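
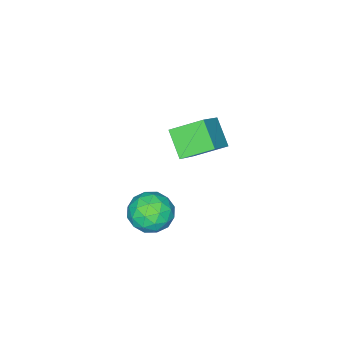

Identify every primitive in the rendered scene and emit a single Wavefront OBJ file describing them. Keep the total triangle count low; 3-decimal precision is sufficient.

v 2.116 3.59 0.466
v 2.783 2.913 0.939
v 0.857 3.087 1.521
v 1.524 2.41 1.994
v 1.655 3.457 2.116
v 2.434 3.768 1.463
v 1.206 2.232 0.997
v 1.985 2.543 0.344
v 2.221 2.074 1.267
v 2.498 2.83 1.959
v 1.142 3.17 0.501
v 1.419 3.926 1.193
v 2.56 3.296 0.61
v 1.08 2.704 1.85
v 1.157 3.32 1.922
v 1.549 2.922 2.2
v 2.355 3.798 0.918
v 2.747 3.4 1.196
v 2.084 3.72 1.888
v 0.893 2.6 1.264
v 1.285 2.202 1.542
v 2.091 3.078 0.26
v 2.483 2.68 0.538
v 1.556 2.28 0.572
v 2.622 2.404 1.081
v 1.882 2.109 1.701
v 1.695 2.004 1.115
v 2.153 2.187 0.731
v 2.785 2.849 1.487
v 2.045 2.553 2.108
v 2.122 3.169 2.179
v 2.579 3.351 1.796
v 2.454 2.356 1.68
v 1.595 3.447 0.352
v 0.855 3.151 0.973
v 1.061 2.649 0.664
v 1.518 2.831 0.281
v 1.758 3.891 0.759
v 1.018 3.596 1.379
v 1.487 3.813 1.729
v 1.945 3.996 1.345
v 1.186 3.644 0.78
v -4.284 1.432 2.136
v -2.881 1.829 3.275
v -3.782 2.499 1.146
v -2.38 2.897 2.285
v -3.34 0.283 1.375
v -1.938 0.681 2.514
v -2.839 1.351 0.385
v -1.436 1.748 1.524
f 1 38 17
f 38 12 41
f 17 41 6
f 38 41 17
f 1 17 13
f 17 6 18
f 13 18 2
f 17 18 13
f 1 13 22
f 13 2 23
f 22 23 8
f 13 23 22
f 1 22 34
f 22 8 37
f 34 37 11
f 22 37 34
f 1 34 38
f 34 11 42
f 38 42 12
f 34 42 38
f 2 18 29
f 18 6 32
f 29 32 10
f 18 32 29
f 6 41 19
f 41 12 40
f 19 40 5
f 41 40 19
f 12 42 39
f 42 11 35
f 39 35 3
f 42 35 39
f 11 37 36
f 37 8 24
f 36 24 7
f 37 24 36
f 8 23 28
f 23 2 25
f 28 25 9
f 23 25 28
f 4 30 16
f 30 10 31
f 16 31 5
f 30 31 16
f 4 16 14
f 16 5 15
f 14 15 3
f 16 15 14
f 4 14 21
f 14 3 20
f 21 20 7
f 14 20 21
f 4 21 26
f 21 7 27
f 26 27 9
f 21 27 26
f 4 26 30
f 26 9 33
f 30 33 10
f 26 33 30
f 5 31 19
f 31 10 32
f 19 32 6
f 31 32 19
f 3 15 39
f 15 5 40
f 39 40 12
f 15 40 39
f 7 20 36
f 20 3 35
f 36 35 11
f 20 35 36
f 9 27 28
f 27 7 24
f 28 24 8
f 27 24 28
f 10 33 29
f 33 9 25
f 29 25 2
f 33 25 29
f 44 46 43
f 47 44 43
f 43 46 45
f 45 47 43
f 44 50 46
f 48 44 47
f 48 50 44
f 46 50 45
f 49 47 45
f 45 50 49
f 49 48 47
f 50 48 49



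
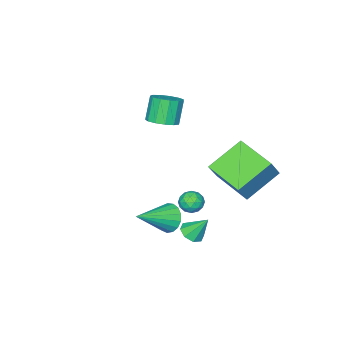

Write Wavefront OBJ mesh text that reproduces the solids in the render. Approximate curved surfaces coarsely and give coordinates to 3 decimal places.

v -1.1 -2.902 2.799
v -0.404 -2.665 3.162
v -0.984 -2.921 4.443
v -1.68 -3.158 4.081
v -0.664 -2.286 3.12
v -1.244 -2.542 4.401
v -1.063 -2.102 2.976
v -1.643 -2.358 4.258
v -1.474 -2.172 2.776
v -2.054 -2.429 4.058
v -1.765 -2.474 2.583
v -2.346 -2.731 3.865
v -1.846 -2.912 2.459
v -2.426 -3.168 3.741
v -1.69 -3.346 2.443
v -2.27 -3.603 3.725
v -1.346 -3.64 2.54
v -1.926 -3.896 3.822
v -0.924 -3.699 2.719
v -1.505 -3.955 4.001
v -0.558 -3.505 2.924
v -1.139 -3.761 4.205
v -0.364 -3.119 3.089
v -0.944 -3.376 4.37
v 2.368 1.012 -0.117
v 2.76 1.292 -0.781
v 4.132 0.708 0.797
v 2.703 1.614 -0.563
v 2.568 1.797 -0.243
v 2.388 1.801 0.106
v 2.203 1.623 0.403
v 2.056 1.306 0.582
v 1.981 0.921 0.6
v 1.994 0.557 0.453
v 2.093 0.297 0.176
v 2.255 0.201 -0.168
v 2.443 0.291 -0.501
v 2.614 0.545 -0.746
v 2.728 0.907 -0.847
v 0.061 0.932 0.067
v 0.498 1.33 -0.208
v 0.742 0.13 -0.012
v 1.179 0.528 -0.287
v 1.024 0.599 0.342
v 0.603 1.095 0.391
v 0.637 0.365 -0.611
v 0.216 0.861 -0.562
v 0.854 0.98 -0.627
v 1.093 1.124 -0.038
v 0.147 0.336 -0.182
v 0.386 0.48 0.407
v 0.22 1.201 -0.063
v 1.02 0.259 -0.157
v 0.929 0.3 0.213
v 1.186 0.534 0.052
v 0.281 1.063 0.289
v 0.538 1.297 0.127
v 0.847 0.867 0.45
v 0.702 0.163 -0.347
v 0.959 0.397 -0.509
v 0.054 0.926 -0.272
v 0.311 1.16 -0.433
v 0.393 0.593 -0.67
v 0.686 1.23 -0.471
v 1.086 0.758 -0.518
v 0.768 0.663 -0.708
v 0.52 0.954 -0.68
v 0.826 1.314 -0.125
v 1.226 0.843 -0.172
v 1.135 0.885 0.198
v 0.888 1.176 0.227
v 1.036 1.109 -0.371
v 0.014 0.617 -0.048
v 0.414 0.146 -0.095
v 0.352 0.284 -0.447
v 0.105 0.575 -0.418
v 0.154 0.702 0.298
v 0.554 0.23 0.251
v 0.72 0.506 0.46
v 0.472 0.797 0.488
v 0.204 0.351 0.151
v -1.86 -0.015 -0.004
v -3.634 0.385 1.143
v -1.688 2.078 -0.466
v -3.462 2.477 0.681
v -1.038 0.183 1.199
v -2.812 0.582 2.346
v -0.866 2.275 0.737
v -2.64 2.675 1.884
v 1.537 1.677 -1.219
v 1.945 2.152 -1.394
v 1.203 2.363 -0.141
v 1.487 2.217 -1.577
v 1.059 1.966 -1.551
v 0.91 1.546 -1.33
v 1.128 1.203 -1.044
v 1.586 1.137 -0.86
v 2.015 1.388 -0.887
v 2.164 1.808 -1.108
f 2 1 5
f 2 5 3
f 3 5 6
f 3 6 4
f 5 1 7
f 5 7 6
f 6 7 8
f 6 8 4
f 7 1 9
f 7 9 8
f 8 9 10
f 8 10 4
f 9 1 11
f 9 11 10
f 10 11 12
f 10 12 4
f 11 1 13
f 11 13 12
f 12 13 14
f 12 14 4
f 13 1 15
f 13 15 14
f 14 15 16
f 14 16 4
f 15 1 17
f 15 17 16
f 16 17 18
f 16 18 4
f 17 1 19
f 17 19 18
f 18 19 20
f 18 20 4
f 19 1 21
f 19 21 20
f 20 21 22
f 20 22 4
f 21 1 23
f 21 23 22
f 22 23 24
f 22 24 4
f 23 1 2
f 23 2 24
f 24 2 3
f 24 3 4
f 26 25 28
f 26 28 27
f 28 25 29
f 28 29 27
f 29 25 30
f 29 30 27
f 30 25 31
f 30 31 27
f 31 25 32
f 31 32 27
f 32 25 33
f 32 33 27
f 33 25 34
f 33 34 27
f 34 25 35
f 34 35 27
f 35 25 36
f 35 36 27
f 36 25 37
f 36 37 27
f 37 25 38
f 37 38 27
f 38 25 39
f 38 39 27
f 39 25 26
f 39 26 27
f 40 77 56
f 77 51 80
f 56 80 45
f 77 80 56
f 40 56 52
f 56 45 57
f 52 57 41
f 56 57 52
f 40 52 61
f 52 41 62
f 61 62 47
f 52 62 61
f 40 61 73
f 61 47 76
f 73 76 50
f 61 76 73
f 40 73 77
f 73 50 81
f 77 81 51
f 73 81 77
f 41 57 68
f 57 45 71
f 68 71 49
f 57 71 68
f 45 80 58
f 80 51 79
f 58 79 44
f 80 79 58
f 51 81 78
f 81 50 74
f 78 74 42
f 81 74 78
f 50 76 75
f 76 47 63
f 75 63 46
f 76 63 75
f 47 62 67
f 62 41 64
f 67 64 48
f 62 64 67
f 43 69 55
f 69 49 70
f 55 70 44
f 69 70 55
f 43 55 53
f 55 44 54
f 53 54 42
f 55 54 53
f 43 53 60
f 53 42 59
f 60 59 46
f 53 59 60
f 43 60 65
f 60 46 66
f 65 66 48
f 60 66 65
f 43 65 69
f 65 48 72
f 69 72 49
f 65 72 69
f 44 70 58
f 70 49 71
f 58 71 45
f 70 71 58
f 42 54 78
f 54 44 79
f 78 79 51
f 54 79 78
f 46 59 75
f 59 42 74
f 75 74 50
f 59 74 75
f 48 66 67
f 66 46 63
f 67 63 47
f 66 63 67
f 49 72 68
f 72 48 64
f 68 64 41
f 72 64 68
f 83 85 82
f 86 83 82
f 82 85 84
f 84 86 82
f 83 89 85
f 87 83 86
f 87 89 83
f 85 89 84
f 88 86 84
f 84 89 88
f 88 87 86
f 89 87 88
f 91 90 93
f 91 93 92
f 93 90 94
f 93 94 92
f 94 90 95
f 94 95 92
f 95 90 96
f 95 96 92
f 96 90 97
f 96 97 92
f 97 90 98
f 97 98 92
f 98 90 99
f 98 99 92
f 99 90 91
f 99 91 92



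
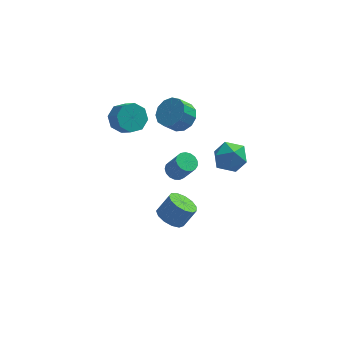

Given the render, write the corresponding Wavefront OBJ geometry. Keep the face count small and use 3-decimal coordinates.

v 3.395 -1.96 1.389
v 4.395 -2.126 1.799
v 2.685 -2.754 2.801
v 3.685 -2.92 3.211
v 3.279 -1.906 3.154
v 3.718 -1.416 2.281
v 3.362 -3.464 2.319
v 3.801 -2.974 1.446
v 4.375 -3.056 2.373
v 4.324 -2.093 2.889
v 2.756 -2.787 1.711
v 2.705 -1.824 2.227
v -2.186 1.406 2.452
v -1.305 1.568 2.054
v -0.813 0.796 2.83
v -1.694 0.634 3.228
v -1.457 2.039 2.618
v -0.964 1.267 3.394
v -2.035 2.139 3.085
v -1.543 1.367 3.861
v -2.702 1.809 3.181
v -2.21 1.038 3.957
v -3.067 1.244 2.85
v -2.575 0.472 3.626
v -2.916 0.773 2.286
v -2.423 0.001 3.062
v -2.337 0.673 1.819
v -1.845 -0.099 2.595
v -1.67 1.002 1.723
v -1.178 0.231 2.499
v 0.28 -1.317 -4.48
v 0.856 -0.772 -5.003
v 1.615 -0.498 -3.884
v 1.04 -1.043 -3.36
v 0.469 -0.451 -4.82
v 1.229 -0.176 -3.701
v 0.023 -0.404 -4.529
v 0.782 -0.13 -3.409
v -0.342 -0.647 -4.222
v 0.417 -0.373 -3.102
v -0.509 -1.103 -3.997
v 0.25 -0.829 -2.877
v -0.426 -1.627 -3.925
v 0.333 -1.353 -2.806
v -0.118 -2.053 -4.029
v 0.641 -1.778 -2.91
v 0.316 -2.245 -4.277
v 1.075 -1.97 -3.157
v 0.739 -2.142 -4.589
v 1.498 -1.868 -3.469
v 1.016 -1.778 -4.866
v 1.775 -1.503 -3.746
v 1.06 -1.267 -5.021
v 1.819 -0.993 -3.901
v 1.099 0.764 2.947
v 1.668 1.268 3.595
v 0.971 0.941 4.462
v 0.401 0.436 3.813
v 1.275 1.629 3.415
v 0.577 1.302 4.282
v 0.826 1.715 3.086
v 0.128 1.388 3.953
v 0.463 1.499 2.713
v -0.234 1.172 3.58
v 0.303 1.05 2.414
v -0.395 0.723 3.281
v 0.395 0.509 2.284
v -0.303 0.182 3.151
v 0.71 0.049 2.364
v 0.012 -0.278 3.231
v 1.149 -0.184 2.63
v 0.451 -0.511 3.497
v 1.572 -0.116 2.996
v 0.874 -0.443 3.863
v 1.845 0.231 3.346
v 1.147 -0.096 4.213
v 1.881 0.747 3.57
v 1.183 0.42 4.437
v 0.646 -0.577 -0.707
v 1.242 -0.668 -1.021
v 1.85 -1.154 0.272
v 1.254 -1.063 0.587
v 1.257 -0.362 -0.913
v 1.865 -0.848 0.38
v 1.132 -0.104 -0.758
v 1.74 -0.59 0.536
v 0.896 0.045 -0.591
v 1.504 -0.441 0.703
v 0.602 0.051 -0.45
v 1.211 -0.435 0.843
v 0.319 -0.086 -0.369
v 0.927 -0.572 0.925
v 0.11 -0.336 -0.364
v 0.719 -0.822 0.929
v 0.024 -0.641 -0.438
v 0.633 -1.127 0.855
v 0.081 -0.931 -0.574
v 0.689 -1.417 0.72
v 0.267 -1.141 -0.74
v 0.875 -1.627 0.553
v 0.539 -1.221 -0.899
v 1.148 -1.707 0.395
v 0.837 -1.153 -1.013
v 1.445 -1.639 0.281
v 1.09 -0.954 -1.057
v 1.699 -1.44 0.236
f 1 12 6
f 1 6 2
f 1 2 8
f 1 8 11
f 1 11 12
f 2 6 10
f 6 12 5
f 12 11 3
f 11 8 7
f 8 2 9
f 4 10 5
f 4 5 3
f 4 3 7
f 4 7 9
f 4 9 10
f 5 10 6
f 3 5 12
f 7 3 11
f 9 7 8
f 10 9 2
f 14 13 17
f 14 17 15
f 15 17 18
f 15 18 16
f 17 13 19
f 17 19 18
f 18 19 20
f 18 20 16
f 19 13 21
f 19 21 20
f 20 21 22
f 20 22 16
f 21 13 23
f 21 23 22
f 22 23 24
f 22 24 16
f 23 13 25
f 23 25 24
f 24 25 26
f 24 26 16
f 25 13 27
f 25 27 26
f 26 27 28
f 26 28 16
f 27 13 29
f 27 29 28
f 28 29 30
f 28 30 16
f 29 13 14
f 29 14 30
f 30 14 15
f 30 15 16
f 32 31 35
f 32 35 33
f 33 35 36
f 33 36 34
f 35 31 37
f 35 37 36
f 36 37 38
f 36 38 34
f 37 31 39
f 37 39 38
f 38 39 40
f 38 40 34
f 39 31 41
f 39 41 40
f 40 41 42
f 40 42 34
f 41 31 43
f 41 43 42
f 42 43 44
f 42 44 34
f 43 31 45
f 43 45 44
f 44 45 46
f 44 46 34
f 45 31 47
f 45 47 46
f 46 47 48
f 46 48 34
f 47 31 49
f 47 49 48
f 48 49 50
f 48 50 34
f 49 31 51
f 49 51 50
f 50 51 52
f 50 52 34
f 51 31 53
f 51 53 52
f 52 53 54
f 52 54 34
f 53 31 32
f 53 32 54
f 54 32 33
f 54 33 34
f 56 55 59
f 56 59 57
f 57 59 60
f 57 60 58
f 59 55 61
f 59 61 60
f 60 61 62
f 60 62 58
f 61 55 63
f 61 63 62
f 62 63 64
f 62 64 58
f 63 55 65
f 63 65 64
f 64 65 66
f 64 66 58
f 65 55 67
f 65 67 66
f 66 67 68
f 66 68 58
f 67 55 69
f 67 69 68
f 68 69 70
f 68 70 58
f 69 55 71
f 69 71 70
f 70 71 72
f 70 72 58
f 71 55 73
f 71 73 72
f 72 73 74
f 72 74 58
f 73 55 75
f 73 75 74
f 74 75 76
f 74 76 58
f 75 55 77
f 75 77 76
f 76 77 78
f 76 78 58
f 77 55 56
f 77 56 78
f 78 56 57
f 78 57 58
f 80 79 83
f 80 83 81
f 81 83 84
f 81 84 82
f 83 79 85
f 83 85 84
f 84 85 86
f 84 86 82
f 85 79 87
f 85 87 86
f 86 87 88
f 86 88 82
f 87 79 89
f 87 89 88
f 88 89 90
f 88 90 82
f 89 79 91
f 89 91 90
f 90 91 92
f 90 92 82
f 91 79 93
f 91 93 92
f 92 93 94
f 92 94 82
f 93 79 95
f 93 95 94
f 94 95 96
f 94 96 82
f 95 79 97
f 95 97 96
f 96 97 98
f 96 98 82
f 97 79 99
f 97 99 98
f 98 99 100
f 98 100 82
f 99 79 101
f 99 101 100
f 100 101 102
f 100 102 82
f 101 79 103
f 101 103 102
f 102 103 104
f 102 104 82
f 103 79 105
f 103 105 104
f 104 105 106
f 104 106 82
f 105 79 80
f 105 80 106
f 106 80 81
f 106 81 82



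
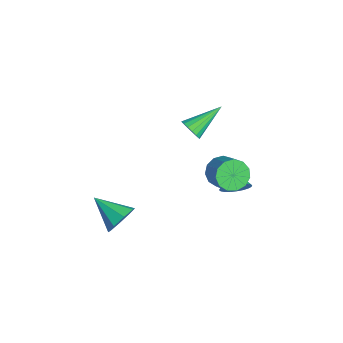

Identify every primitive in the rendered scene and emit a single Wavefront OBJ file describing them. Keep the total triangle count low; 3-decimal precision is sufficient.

v 1.808 0.794 3.447
v 2.373 0.753 3.892
v 1.152 2.626 4.453
v 2.49 0.94 3.627
v 2.451 1.094 3.321
v 2.264 1.179 3.044
v 1.973 1.176 2.86
v 1.644 1.085 2.81
v 1.353 0.928 2.906
v 1.166 0.74 3.126
v 1.126 0.565 3.42
v 1.243 0.442 3.72
v 1.489 0.4 3.958
v 1.808 0.448 4.079
v 2.127 0.575 4.055
v 1.355 2.684 -1.125
v 1.927 2.229 -1.808
v 3.157 2.5 -0.957
v 2.585 2.956 -0.275
v 1.908 2.773 -1.954
v 3.138 3.044 -1.103
v 1.713 3.289 -1.837
v 2.944 3.56 -0.986
v 1.405 3.613 -1.494
v 2.635 3.884 -0.643
v 1.081 3.642 -1.034
v 2.311 3.913 -0.183
v 0.843 3.367 -0.603
v 2.074 3.638 0.247
v 0.769 2.875 -0.338
v 1.999 3.146 0.513
v 0.88 2.323 -0.323
v 2.11 2.594 0.528
v 1.142 1.886 -0.563
v 2.372 2.157 0.288
v 1.472 1.702 -0.981
v 2.702 1.973 -0.13
v 1.764 1.83 -1.445
v 2.994 2.101 -0.594
v 2.694 -3.144 -2.774
v 3.245 -3.106 -1.893
v 1.326 -4.356 -1.866
v 2.701 -2.526 -1.938
v 2.153 -2.308 -2.473
v 1.922 -2.581 -3.184
v 2.143 -3.183 -3.655
v 2.686 -3.763 -3.61
v 3.234 -3.98 -3.075
v 3.465 -3.708 -2.364
v 0.569 3.677 -3.683
v 0.905 3.167 -2.994
v -0.569 3.743 -3.077
v 0.984 3.498 -2.881
v 1.001 3.856 -2.89
v 0.951 4.188 -3.02
v 0.844 4.441 -3.25
v 0.694 4.578 -3.547
v 0.525 4.577 -3.864
v 0.363 4.44 -4.153
v 0.233 4.186 -4.371
v 0.153 3.855 -4.484
v 0.137 3.497 -4.475
v 0.186 3.165 -4.345
v 0.294 2.912 -4.115
v 0.443 2.775 -3.818
v 0.612 2.776 -3.501
v 0.774 2.913 -3.212
f 2 1 4
f 2 4 3
f 4 1 5
f 4 5 3
f 5 1 6
f 5 6 3
f 6 1 7
f 6 7 3
f 7 1 8
f 7 8 3
f 8 1 9
f 8 9 3
f 9 1 10
f 9 10 3
f 10 1 11
f 10 11 3
f 11 1 12
f 11 12 3
f 12 1 13
f 12 13 3
f 13 1 14
f 13 14 3
f 14 1 15
f 14 15 3
f 15 1 2
f 15 2 3
f 17 16 20
f 17 20 18
f 18 20 21
f 18 21 19
f 20 16 22
f 20 22 21
f 21 22 23
f 21 23 19
f 22 16 24
f 22 24 23
f 23 24 25
f 23 25 19
f 24 16 26
f 24 26 25
f 25 26 27
f 25 27 19
f 26 16 28
f 26 28 27
f 27 28 29
f 27 29 19
f 28 16 30
f 28 30 29
f 29 30 31
f 29 31 19
f 30 16 32
f 30 32 31
f 31 32 33
f 31 33 19
f 32 16 34
f 32 34 33
f 33 34 35
f 33 35 19
f 34 16 36
f 34 36 35
f 35 36 37
f 35 37 19
f 36 16 38
f 36 38 37
f 37 38 39
f 37 39 19
f 38 16 17
f 38 17 39
f 39 17 18
f 39 18 19
f 41 40 43
f 41 43 42
f 43 40 44
f 43 44 42
f 44 40 45
f 44 45 42
f 45 40 46
f 45 46 42
f 46 40 47
f 46 47 42
f 47 40 48
f 47 48 42
f 48 40 49
f 48 49 42
f 49 40 41
f 49 41 42
f 51 50 53
f 51 53 52
f 53 50 54
f 53 54 52
f 54 50 55
f 54 55 52
f 55 50 56
f 55 56 52
f 56 50 57
f 56 57 52
f 57 50 58
f 57 58 52
f 58 50 59
f 58 59 52
f 59 50 60
f 59 60 52
f 60 50 61
f 60 61 52
f 61 50 62
f 61 62 52
f 62 50 63
f 62 63 52
f 63 50 64
f 63 64 52
f 64 50 65
f 64 65 52
f 65 50 66
f 65 66 52
f 66 50 67
f 66 67 52
f 67 50 51
f 67 51 52



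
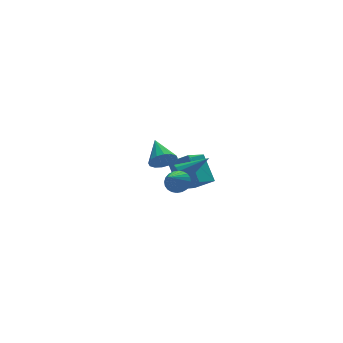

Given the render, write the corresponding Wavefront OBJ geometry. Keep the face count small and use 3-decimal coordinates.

v -3.063 -3.464 2.628
v -2.508 -3.772 2.989
v -2.797 -2.156 3.332
v -2.354 -3.633 2.673
v -2.39 -3.449 2.345
v -2.606 -3.269 2.093
v -2.945 -3.142 1.984
v -3.315 -3.101 2.047
v -3.618 -3.157 2.266
v -3.772 -3.296 2.582
v -3.736 -3.48 2.91
v -3.52 -3.659 3.163
v -3.181 -3.787 3.272
v -2.811 -3.828 3.208
v 0.901 1.924 -2.186
v 1.247 2.132 -2.67
v 2.379 1.536 -1.294
v 1.193 2.412 -2.458
v 1.046 2.537 -2.16
v 0.853 2.467 -1.87
v 0.675 2.226 -1.681
v 0.569 1.888 -1.652
v 0.568 1.562 -1.792
v 0.673 1.351 -2.058
v 0.85 1.322 -2.364
v 1.043 1.484 -2.614
v 1.191 1.786 -2.728
v 0.023 0.667 -1.932
v 0.387 0.054 -2.034
v -0.963 -0.087 -0.908
v 0.527 0.165 -1.817
v 0.59 0.353 -1.618
v 0.567 0.588 -1.466
v 0.461 0.836 -1.386
v 0.289 1.058 -1.388
v 0.076 1.22 -1.474
v -0.145 1.298 -1.629
v -0.34 1.281 -1.83
v -0.48 1.169 -2.047
v -0.543 0.982 -2.246
v -0.52 0.746 -2.398
v -0.414 0.499 -2.478
v -0.242 0.277 -2.476
v -0.029 0.115 -2.39
v 0.191 0.036 -2.235
v 1.281 2.806 -4.007
v 1.335 4.099 -2.643
v 2.569 3.394 -4.615
v 2.622 4.686 -3.251
v 2.038 1.954 -3.229
v 2.091 3.246 -1.865
v 3.325 2.541 -3.837
v 3.379 3.834 -2.473
f 2 1 4
f 2 4 3
f 4 1 5
f 4 5 3
f 5 1 6
f 5 6 3
f 6 1 7
f 6 7 3
f 7 1 8
f 7 8 3
f 8 1 9
f 8 9 3
f 9 1 10
f 9 10 3
f 10 1 11
f 10 11 3
f 11 1 12
f 11 12 3
f 12 1 13
f 12 13 3
f 13 1 14
f 13 14 3
f 14 1 2
f 14 2 3
f 16 15 18
f 16 18 17
f 18 15 19
f 18 19 17
f 19 15 20
f 19 20 17
f 20 15 21
f 20 21 17
f 21 15 22
f 21 22 17
f 22 15 23
f 22 23 17
f 23 15 24
f 23 24 17
f 24 15 25
f 24 25 17
f 25 15 26
f 25 26 17
f 26 15 27
f 26 27 17
f 27 15 16
f 27 16 17
f 29 28 31
f 29 31 30
f 31 28 32
f 31 32 30
f 32 28 33
f 32 33 30
f 33 28 34
f 33 34 30
f 34 28 35
f 34 35 30
f 35 28 36
f 35 36 30
f 36 28 37
f 36 37 30
f 37 28 38
f 37 38 30
f 38 28 39
f 38 39 30
f 39 28 40
f 39 40 30
f 40 28 41
f 40 41 30
f 41 28 42
f 41 42 30
f 42 28 43
f 42 43 30
f 43 28 44
f 43 44 30
f 44 28 45
f 44 45 30
f 45 28 29
f 45 29 30
f 47 49 46
f 50 47 46
f 46 49 48
f 48 50 46
f 47 53 49
f 51 47 50
f 51 53 47
f 49 53 48
f 52 50 48
f 48 53 52
f 52 51 50
f 53 51 52



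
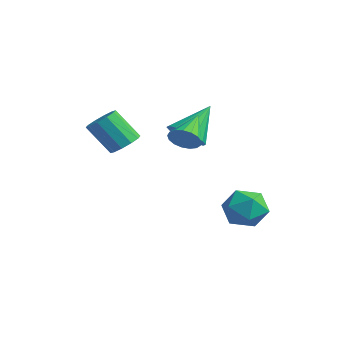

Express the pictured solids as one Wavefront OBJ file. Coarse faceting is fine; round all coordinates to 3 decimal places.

v -2.148 0.941 1.526
v -1.604 0.531 1.983
v -2.292 2.099 2.734
v -1.372 0.801 1.752
v -1.348 1.109 1.461
v -1.538 1.371 1.186
v -1.891 1.518 1.003
v -2.313 1.511 0.96
v -2.691 1.351 1.068
v -2.923 1.081 1.299
v -2.948 0.773 1.591
v -2.758 0.511 1.865
v -2.404 0.364 2.048
v -1.982 0.371 2.092
v 0.732 2.216 -1.467
v 1.561 1.917 -1.187
v 0.139 0.883 -1.133
v 0.968 0.584 -0.853
v 0.518 1.227 -0.363
v 0.885 2.052 -0.57
v 0.815 0.748 -1.75
v 1.182 1.573 -1.957
v 1.613 1.01 -1.362
v 1.429 1.306 -0.504
v 0.271 1.494 -1.816
v 0.087 1.79 -0.958
v -0.879 -2.421 2.167
v -0.317 -2.535 2.428
v -0.959 -3.113 3.555
v -1.521 -2.999 3.293
v -0.434 -2.181 2.543
v -1.076 -2.76 3.67
v -0.721 -1.92 2.514
v -1.363 -2.498 3.641
v -1.068 -1.849 2.352
v -1.71 -2.428 3.479
v -1.343 -1.997 2.12
v -1.985 -2.576 3.247
v -1.441 -2.307 1.905
v -2.083 -2.885 3.032
v -1.324 -2.66 1.79
v -1.966 -3.239 2.917
v -1.037 -2.922 1.819
v -1.679 -3.5 2.946
v -0.69 -2.992 1.981
v -1.332 -3.571 3.108
v -0.415 -2.844 2.213
v -1.057 -3.423 3.34
v 1.662 -1.725 3.021
v 2.026 -1.315 2.778
v 0.978 -0.695 3.739
v 1.807 -1.331 2.593
v 1.555 -1.438 2.506
v 1.328 -1.61 2.537
v 1.177 -1.809 2.679
v 1.137 -1.989 2.899
v 1.218 -2.108 3.147
v 1.4 -2.14 3.367
v 1.643 -2.077 3.507
v 1.89 -1.933 3.536
v 2.084 -1.741 3.447
v 2.182 -1.546 3.261
v 2.161 -1.392 3.019
f 2 1 4
f 2 4 3
f 4 1 5
f 4 5 3
f 5 1 6
f 5 6 3
f 6 1 7
f 6 7 3
f 7 1 8
f 7 8 3
f 8 1 9
f 8 9 3
f 9 1 10
f 9 10 3
f 10 1 11
f 10 11 3
f 11 1 12
f 11 12 3
f 12 1 13
f 12 13 3
f 13 1 14
f 13 14 3
f 14 1 2
f 14 2 3
f 15 26 20
f 15 20 16
f 15 16 22
f 15 22 25
f 15 25 26
f 16 20 24
f 20 26 19
f 26 25 17
f 25 22 21
f 22 16 23
f 18 24 19
f 18 19 17
f 18 17 21
f 18 21 23
f 18 23 24
f 19 24 20
f 17 19 26
f 21 17 25
f 23 21 22
f 24 23 16
f 28 27 31
f 28 31 29
f 29 31 32
f 29 32 30
f 31 27 33
f 31 33 32
f 32 33 34
f 32 34 30
f 33 27 35
f 33 35 34
f 34 35 36
f 34 36 30
f 35 27 37
f 35 37 36
f 36 37 38
f 36 38 30
f 37 27 39
f 37 39 38
f 38 39 40
f 38 40 30
f 39 27 41
f 39 41 40
f 40 41 42
f 40 42 30
f 41 27 43
f 41 43 42
f 42 43 44
f 42 44 30
f 43 27 45
f 43 45 44
f 44 45 46
f 44 46 30
f 45 27 47
f 45 47 46
f 46 47 48
f 46 48 30
f 47 27 28
f 47 28 48
f 48 28 29
f 48 29 30
f 50 49 52
f 50 52 51
f 52 49 53
f 52 53 51
f 53 49 54
f 53 54 51
f 54 49 55
f 54 55 51
f 55 49 56
f 55 56 51
f 56 49 57
f 56 57 51
f 57 49 58
f 57 58 51
f 58 49 59
f 58 59 51
f 59 49 60
f 59 60 51
f 60 49 61
f 60 61 51
f 61 49 62
f 61 62 51
f 62 49 63
f 62 63 51
f 63 49 50
f 63 50 51



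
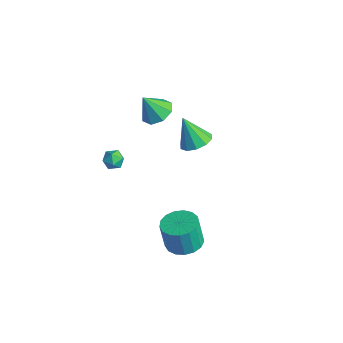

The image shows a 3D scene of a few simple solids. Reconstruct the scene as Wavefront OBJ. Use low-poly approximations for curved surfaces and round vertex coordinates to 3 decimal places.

v -3.666 1.789 -1.133
v -2.707 1.506 -0.993
v -4.074 1.111 0.293
v -2.854 2.207 -0.701
v -3.477 2.663 -0.663
v -4.21 2.607 -0.899
v -4.625 2.072 -1.272
v -4.478 1.371 -1.564
v -3.855 0.915 -1.602
v -3.122 0.971 -1.366
v -1.416 -2.453 -0.06
v -0.77 -2.622 -0.144
v -1.71 -3.218 -0.776
v -1.064 -3.387 -0.86
v -1.373 -3.519 -0.277
v -1.192 -3.046 0.166
v -1.288 -2.794 -1.086
v -1.107 -2.321 -0.643
v -0.691 -2.833 -0.778
v -0.744 -3.281 -0.278
v -1.736 -2.559 -0.642
v -1.789 -3.007 -0.142
v 3.482 -1.705 -4.726
v 4.194 -0.927 -4.544
v 3.93 -1.077 -2.872
v 3.218 -1.855 -3.054
v 3.749 -0.678 -4.592
v 3.485 -0.828 -2.919
v 3.243 -0.663 -4.671
v 2.979 -0.814 -2.998
v 2.792 -0.888 -4.762
v 2.528 -1.038 -3.089
v 2.499 -1.3 -4.845
v 2.235 -1.45 -3.172
v 2.431 -1.804 -4.901
v 2.167 -1.954 -3.228
v 2.604 -2.286 -4.917
v 2.34 -2.436 -3.244
v 2.978 -2.635 -4.889
v 2.714 -2.785 -3.217
v 3.468 -2.77 -4.824
v 3.204 -2.92 -3.152
v 3.96 -2.662 -4.737
v 3.697 -2.812 -3.064
v 4.344 -2.334 -4.647
v 4.08 -2.484 -2.974
v 4.529 -1.862 -4.575
v 4.266 -2.013 -2.903
v 4.475 -1.355 -4.538
v 4.211 -1.505 -2.866
v -2.106 3.362 -3.655
v -1.214 3.388 -3.203
v -2.974 3.058 -1.925
v -1.439 3.964 -3.215
v -1.919 4.309 -3.395
v -2.47 4.294 -3.674
v -2.882 3.922 -3.946
v -2.997 3.336 -4.107
v -2.772 2.761 -4.096
v -2.293 2.415 -3.916
v -1.742 2.431 -3.636
v -1.33 2.803 -3.364
f 2 1 4
f 2 4 3
f 4 1 5
f 4 5 3
f 5 1 6
f 5 6 3
f 6 1 7
f 6 7 3
f 7 1 8
f 7 8 3
f 8 1 9
f 8 9 3
f 9 1 10
f 9 10 3
f 10 1 2
f 10 2 3
f 11 22 16
f 11 16 12
f 11 12 18
f 11 18 21
f 11 21 22
f 12 16 20
f 16 22 15
f 22 21 13
f 21 18 17
f 18 12 19
f 14 20 15
f 14 15 13
f 14 13 17
f 14 17 19
f 14 19 20
f 15 20 16
f 13 15 22
f 17 13 21
f 19 17 18
f 20 19 12
f 24 23 27
f 24 27 25
f 25 27 28
f 25 28 26
f 27 23 29
f 27 29 28
f 28 29 30
f 28 30 26
f 29 23 31
f 29 31 30
f 30 31 32
f 30 32 26
f 31 23 33
f 31 33 32
f 32 33 34
f 32 34 26
f 33 23 35
f 33 35 34
f 34 35 36
f 34 36 26
f 35 23 37
f 35 37 36
f 36 37 38
f 36 38 26
f 37 23 39
f 37 39 38
f 38 39 40
f 38 40 26
f 39 23 41
f 39 41 40
f 40 41 42
f 40 42 26
f 41 23 43
f 41 43 42
f 42 43 44
f 42 44 26
f 43 23 45
f 43 45 44
f 44 45 46
f 44 46 26
f 45 23 47
f 45 47 46
f 46 47 48
f 46 48 26
f 47 23 49
f 47 49 48
f 48 49 50
f 48 50 26
f 49 23 24
f 49 24 50
f 50 24 25
f 50 25 26
f 52 51 54
f 52 54 53
f 54 51 55
f 54 55 53
f 55 51 56
f 55 56 53
f 56 51 57
f 56 57 53
f 57 51 58
f 57 58 53
f 58 51 59
f 58 59 53
f 59 51 60
f 59 60 53
f 60 51 61
f 60 61 53
f 61 51 62
f 61 62 53
f 62 51 52
f 62 52 53



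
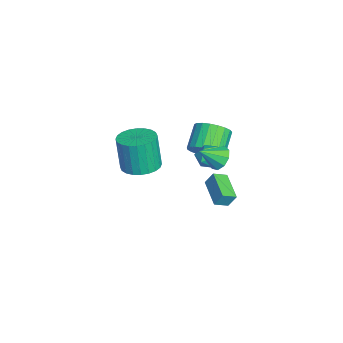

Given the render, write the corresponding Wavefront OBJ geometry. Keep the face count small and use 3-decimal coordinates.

v 3.616 3.432 3.212
v 4.242 3.326 2.832
v 3.904 2.428 3.968
v 4.325 3.641 3.218
v 4.077 3.859 3.602
v 3.612 3.877 3.803
v 3.15 3.686 3.727
v 2.905 3.377 3.41
v 2.993 3.093 3
v 3.372 2.968 2.689
v 3.865 3.06 2.623
v -2.342 2.847 -3.685
v -2.254 3.275 -2.898
v -2.648 3.586 -4.052
v -2.56 4.013 -3.265
v -0.72 3.307 -4.115
v -0.632 3.734 -3.328
v -1.026 4.045 -4.482
v -0.938 4.473 -3.695
v 1.588 2.73 2.54
v 1.974 3.377 2.736
v 2.386 2.543 1.584
v 2.772 3.19 1.78
v 2.8 2.565 2.242
v 2.307 2.68 2.833
v 2.053 3.24 1.487
v 1.56 3.355 2.078
v 2.261 3.692 2.085
v 2.723 3.275 2.552
v 1.637 2.645 1.768
v 2.099 2.228 2.235
v -2.458 -0.489 -2.409
v -1.719 0.291 -2.225
v -2.003 0.068 -0.146
v -2.742 -0.711 -0.331
v -2.077 0.52 -2.249
v -2.36 0.297 -0.17
v -2.492 0.595 -2.298
v -2.776 0.372 -0.219
v -2.903 0.505 -2.364
v -3.187 0.283 -0.285
v -3.246 0.264 -2.436
v -3.529 0.042 -0.357
v -3.469 -0.091 -2.505
v -3.752 -0.314 -0.426
v -3.538 -0.507 -2.559
v -3.821 -0.73 -0.48
v -3.442 -0.921 -2.59
v -3.726 -1.143 -0.511
v -3.197 -1.268 -2.594
v -3.481 -1.491 -0.515
v -2.84 -1.497 -2.57
v -3.123 -1.72 -0.491
v -2.424 -1.572 -2.521
v -2.708 -1.795 -0.442
v -2.013 -1.483 -2.455
v -2.297 -1.705 -0.376
v -1.671 -1.242 -2.383
v -1.954 -1.464 -0.304
v -1.448 -0.886 -2.314
v -1.731 -1.109 -0.235
v -1.379 -0.47 -2.26
v -1.662 -0.693 -0.181
v -1.474 -0.057 -2.229
v -1.758 -0.279 -0.15
v -1.61 2.863 -0.622
v -1.046 2.688 0.197
v -2.266 3.082 1.121
v -2.83 3.257 0.302
v -0.97 3.095 0.124
v -2.19 3.488 1.048
v -1.005 3.461 -0.078
v -2.225 3.855 0.846
v -1.144 3.724 -0.374
v -2.364 4.118 0.55
v -1.364 3.839 -0.713
v -2.584 4.232 0.211
v -1.627 3.784 -1.036
v -2.847 4.178 -0.112
v -1.887 3.571 -1.288
v -3.106 3.964 -0.364
v -2.098 3.235 -1.424
v -3.318 3.628 -0.5
v -2.226 2.834 -1.422
v -3.445 3.228 -0.498
v -2.247 2.439 -1.282
v -3.466 2.833 -0.358
v -2.158 2.117 -1.027
v -3.377 2.511 -0.103
v -1.974 1.924 -0.702
v -3.194 2.318 0.222
v -1.727 1.894 -0.364
v -2.947 2.287 0.56
v -1.46 2.031 -0.07
v -2.68 2.424 0.854
v -1.219 2.312 0.128
v -2.439 2.705 1.053
f 2 1 4
f 2 4 3
f 4 1 5
f 4 5 3
f 5 1 6
f 5 6 3
f 6 1 7
f 6 7 3
f 7 1 8
f 7 8 3
f 8 1 9
f 8 9 3
f 9 1 10
f 9 10 3
f 10 1 11
f 10 11 3
f 11 1 2
f 11 2 3
f 13 15 12
f 16 13 12
f 12 15 14
f 14 16 12
f 13 19 15
f 17 13 16
f 17 19 13
f 15 19 14
f 18 16 14
f 14 19 18
f 18 17 16
f 19 17 18
f 20 31 25
f 20 25 21
f 20 21 27
f 20 27 30
f 20 30 31
f 21 25 29
f 25 31 24
f 31 30 22
f 30 27 26
f 27 21 28
f 23 29 24
f 23 24 22
f 23 22 26
f 23 26 28
f 23 28 29
f 24 29 25
f 22 24 31
f 26 22 30
f 28 26 27
f 29 28 21
f 33 32 36
f 33 36 34
f 34 36 37
f 34 37 35
f 36 32 38
f 36 38 37
f 37 38 39
f 37 39 35
f 38 32 40
f 38 40 39
f 39 40 41
f 39 41 35
f 40 32 42
f 40 42 41
f 41 42 43
f 41 43 35
f 42 32 44
f 42 44 43
f 43 44 45
f 43 45 35
f 44 32 46
f 44 46 45
f 45 46 47
f 45 47 35
f 46 32 48
f 46 48 47
f 47 48 49
f 47 49 35
f 48 32 50
f 48 50 49
f 49 50 51
f 49 51 35
f 50 32 52
f 50 52 51
f 51 52 53
f 51 53 35
f 52 32 54
f 52 54 53
f 53 54 55
f 53 55 35
f 54 32 56
f 54 56 55
f 55 56 57
f 55 57 35
f 56 32 58
f 56 58 57
f 57 58 59
f 57 59 35
f 58 32 60
f 58 60 59
f 59 60 61
f 59 61 35
f 60 32 62
f 60 62 61
f 61 62 63
f 61 63 35
f 62 32 64
f 62 64 63
f 63 64 65
f 63 65 35
f 64 32 33
f 64 33 65
f 65 33 34
f 65 34 35
f 67 66 70
f 67 70 68
f 68 70 71
f 68 71 69
f 70 66 72
f 70 72 71
f 71 72 73
f 71 73 69
f 72 66 74
f 72 74 73
f 73 74 75
f 73 75 69
f 74 66 76
f 74 76 75
f 75 76 77
f 75 77 69
f 76 66 78
f 76 78 77
f 77 78 79
f 77 79 69
f 78 66 80
f 78 80 79
f 79 80 81
f 79 81 69
f 80 66 82
f 80 82 81
f 81 82 83
f 81 83 69
f 82 66 84
f 82 84 83
f 83 84 85
f 83 85 69
f 84 66 86
f 84 86 85
f 85 86 87
f 85 87 69
f 86 66 88
f 86 88 87
f 87 88 89
f 87 89 69
f 88 66 90
f 88 90 89
f 89 90 91
f 89 91 69
f 90 66 92
f 90 92 91
f 91 92 93
f 91 93 69
f 92 66 94
f 92 94 93
f 93 94 95
f 93 95 69
f 94 66 96
f 94 96 95
f 95 96 97
f 95 97 69
f 96 66 67
f 96 67 97
f 97 67 68
f 97 68 69



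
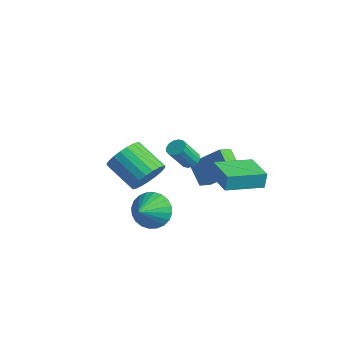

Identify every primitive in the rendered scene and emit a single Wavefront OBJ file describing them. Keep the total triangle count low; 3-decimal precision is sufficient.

v 0.189 -2.572 -3.011
v 0.563 -1.929 -2.285
v 0.791 -3.648 -2.369
v 0.206 -2.032 -2.123
v -0.154 -2.218 -2.096
v -0.462 -2.457 -2.208
v -0.67 -2.714 -2.443
v -0.748 -2.95 -2.764
v -0.683 -3.128 -3.123
v -0.486 -3.221 -3.465
v -0.186 -3.216 -3.737
v 0.172 -3.113 -3.9
v 0.532 -2.927 -3.927
v 0.839 -2.688 -3.814
v 1.048 -2.43 -3.58
v 1.126 -2.195 -3.259
v 1.061 -2.017 -2.9
v 0.863 -1.924 -2.558
v -0.51 1.086 -2.309
v -0.498 1.212 -1.428
v -0.143 3.041 -2.594
v -0.131 3.167 -1.713
v 1.171 0.773 -2.287
v 1.183 0.899 -1.406
v 1.538 2.728 -2.572
v 1.55 2.854 -1.691
v -1.647 1.208 -3.705
v -2.719 1.291 -2.777
v -1.889 2.001 -4.055
v -2.961 2.084 -3.127
v -0.439 2.156 -2.393
v -1.511 2.239 -1.465
v -0.681 2.949 -2.743
v -1.753 3.032 -1.815
v -2.152 1.011 -2.111
v -1.726 1.277 -1.943
v -1.661 0.416 -0.741
v -2.088 0.149 -0.909
v -1.94 1.411 -1.836
v -1.875 0.55 -0.634
v -2.211 1.437 -1.802
v -2.146 0.576 -0.6
v -2.466 1.35 -1.851
v -2.401 0.489 -0.649
v -2.637 1.171 -1.97
v -2.573 0.31 -0.768
v -2.679 0.95 -2.126
v -2.614 0.088 -0.924
v -2.579 0.744 -2.279
v -2.514 -0.117 -1.077
v -2.365 0.61 -2.386
v -2.3 -0.251 -1.184
v -2.094 0.584 -2.42
v -2.029 -0.277 -1.218
v -1.839 0.671 -2.371
v -1.774 -0.19 -1.169
v -1.667 0.85 -2.252
v -1.603 -0.011 -1.05
v -1.626 1.072 -2.096
v -1.561 0.21 -0.894
v 0.968 -3.173 -0.14
v 1.523 -3.299 0.645
v 0.088 -3.772 1.585
v -0.468 -3.647 0.8
v 1.417 -2.911 0.678
v -0.018 -3.384 1.619
v 1.234 -2.569 0.57
v -0.202 -3.042 1.51
v 1.004 -2.331 0.339
v -0.431 -2.804 1.28
v 0.768 -2.239 0.025
v -0.667 -2.712 0.966
v 0.567 -2.308 -0.317
v -0.869 -2.781 0.623
v 0.434 -2.527 -0.629
v -1.001 -3 0.311
v 0.394 -2.858 -0.856
v -1.041 -3.331 0.084
v 0.454 -3.243 -0.96
v -0.982 -3.716 -0.019
v 0.602 -3.617 -0.922
v -0.834 -4.09 0.019
v 0.813 -3.913 -0.748
v -0.622 -4.386 0.192
v 1.051 -4.082 -0.47
v -0.384 -4.555 0.471
v 1.275 -4.094 -0.134
v -0.161 -4.567 0.806
v 1.445 -3.946 0.2
v 0.01 -4.419 1.141
v 1.533 -3.665 0.476
v 0.098 -4.138 1.416
f 2 1 4
f 2 4 3
f 4 1 5
f 4 5 3
f 5 1 6
f 5 6 3
f 6 1 7
f 6 7 3
f 7 1 8
f 7 8 3
f 8 1 9
f 8 9 3
f 9 1 10
f 9 10 3
f 10 1 11
f 10 11 3
f 11 1 12
f 11 12 3
f 12 1 13
f 12 13 3
f 13 1 14
f 13 14 3
f 14 1 15
f 14 15 3
f 15 1 16
f 15 16 3
f 16 1 17
f 16 17 3
f 17 1 18
f 17 18 3
f 18 1 2
f 18 2 3
f 20 22 19
f 23 20 19
f 19 22 21
f 21 23 19
f 20 26 22
f 24 20 23
f 24 26 20
f 22 26 21
f 25 23 21
f 21 26 25
f 25 24 23
f 26 24 25
f 28 30 27
f 31 28 27
f 27 30 29
f 29 31 27
f 28 34 30
f 32 28 31
f 32 34 28
f 30 34 29
f 33 31 29
f 29 34 33
f 33 32 31
f 34 32 33
f 36 35 39
f 36 39 37
f 37 39 40
f 37 40 38
f 39 35 41
f 39 41 40
f 40 41 42
f 40 42 38
f 41 35 43
f 41 43 42
f 42 43 44
f 42 44 38
f 43 35 45
f 43 45 44
f 44 45 46
f 44 46 38
f 45 35 47
f 45 47 46
f 46 47 48
f 46 48 38
f 47 35 49
f 47 49 48
f 48 49 50
f 48 50 38
f 49 35 51
f 49 51 50
f 50 51 52
f 50 52 38
f 51 35 53
f 51 53 52
f 52 53 54
f 52 54 38
f 53 35 55
f 53 55 54
f 54 55 56
f 54 56 38
f 55 35 57
f 55 57 56
f 56 57 58
f 56 58 38
f 57 35 59
f 57 59 58
f 58 59 60
f 58 60 38
f 59 35 36
f 59 36 60
f 60 36 37
f 60 37 38
f 62 61 65
f 62 65 63
f 63 65 66
f 63 66 64
f 65 61 67
f 65 67 66
f 66 67 68
f 66 68 64
f 67 61 69
f 67 69 68
f 68 69 70
f 68 70 64
f 69 61 71
f 69 71 70
f 70 71 72
f 70 72 64
f 71 61 73
f 71 73 72
f 72 73 74
f 72 74 64
f 73 61 75
f 73 75 74
f 74 75 76
f 74 76 64
f 75 61 77
f 75 77 76
f 76 77 78
f 76 78 64
f 77 61 79
f 77 79 78
f 78 79 80
f 78 80 64
f 79 61 81
f 79 81 80
f 80 81 82
f 80 82 64
f 81 61 83
f 81 83 82
f 82 83 84
f 82 84 64
f 83 61 85
f 83 85 84
f 84 85 86
f 84 86 64
f 85 61 87
f 85 87 86
f 86 87 88
f 86 88 64
f 87 61 89
f 87 89 88
f 88 89 90
f 88 90 64
f 89 61 91
f 89 91 90
f 90 91 92
f 90 92 64
f 91 61 62
f 91 62 92
f 92 62 63
f 92 63 64



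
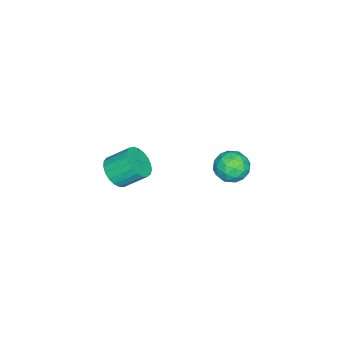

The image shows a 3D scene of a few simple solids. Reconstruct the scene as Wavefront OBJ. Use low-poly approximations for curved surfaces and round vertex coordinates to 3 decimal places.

v 2.697 4.399 3.961
v 3.353 4.277 3.291
v 3.067 3.043 4.569
v 3.723 2.921 3.899
v 3.843 3.583 4.565
v 3.615 4.421 4.189
v 2.805 2.899 3.671
v 2.577 3.737 3.295
v 3.421 3.35 3.112
v 4.062 3.773 3.664
v 2.358 3.547 4.196
v 2.999 3.97 4.748
v 2.992 4.457 3.572
v 3.428 2.863 4.288
v 3.498 3.252 4.679
v 3.884 3.181 4.285
v 3.146 4.541 4.1
v 3.532 4.47 3.706
v 3.82 4.062 4.455
v 2.888 2.85 4.154
v 3.274 2.779 3.76
v 2.536 4.139 3.575
v 2.922 4.068 3.181
v 2.6 3.258 3.405
v 3.418 3.84 3.073
v 3.636 3.044 3.431
v 3.096 3.03 3.297
v 2.961 3.523 3.076
v 3.795 4.089 3.398
v 4.013 3.292 3.755
v 4.083 3.682 4.147
v 3.949 4.174 3.926
v 3.835 3.544 3.293
v 2.407 4.028 4.105
v 2.625 3.231 4.462
v 2.471 3.146 3.934
v 2.337 3.638 3.713
v 2.784 4.276 4.429
v 3.002 3.48 4.787
v 3.459 3.797 4.784
v 3.324 4.29 4.563
v 2.585 3.776 4.567
v 2.019 -2.9 -0.068
v 2.938 -2.854 0.203
v 2.601 -1.734 1.158
v 1.681 -1.78 0.888
v 2.929 -2.597 -0.102
v 2.592 -1.477 0.853
v 2.762 -2.392 -0.401
v 2.425 -1.272 0.554
v 2.466 -2.275 -0.642
v 2.129 -1.155 0.313
v 2.093 -2.266 -0.785
v 1.756 -1.146 0.17
v 1.707 -2.367 -0.803
v 1.37 -1.247 0.152
v 1.375 -2.56 -0.694
v 1.038 -1.44 0.261
v 1.155 -2.811 -0.476
v 0.817 -1.692 0.479
v 1.083 -3.079 -0.188
v 0.746 -1.959 0.767
v 1.173 -3.315 0.12
v 0.836 -2.195 1.075
v 1.41 -3.479 0.397
v 1.073 -2.359 1.352
v 1.752 -3.544 0.593
v 1.414 -2.424 1.548
v 2.14 -3.497 0.675
v 1.802 -2.377 1.63
v 2.506 -3.346 0.628
v 2.169 -2.226 1.583
v 2.789 -3.119 0.462
v 2.452 -1.999 1.417
f 1 38 17
f 38 12 41
f 17 41 6
f 38 41 17
f 1 17 13
f 17 6 18
f 13 18 2
f 17 18 13
f 1 13 22
f 13 2 23
f 22 23 8
f 13 23 22
f 1 22 34
f 22 8 37
f 34 37 11
f 22 37 34
f 1 34 38
f 34 11 42
f 38 42 12
f 34 42 38
f 2 18 29
f 18 6 32
f 29 32 10
f 18 32 29
f 6 41 19
f 41 12 40
f 19 40 5
f 41 40 19
f 12 42 39
f 42 11 35
f 39 35 3
f 42 35 39
f 11 37 36
f 37 8 24
f 36 24 7
f 37 24 36
f 8 23 28
f 23 2 25
f 28 25 9
f 23 25 28
f 4 30 16
f 30 10 31
f 16 31 5
f 30 31 16
f 4 16 14
f 16 5 15
f 14 15 3
f 16 15 14
f 4 14 21
f 14 3 20
f 21 20 7
f 14 20 21
f 4 21 26
f 21 7 27
f 26 27 9
f 21 27 26
f 4 26 30
f 26 9 33
f 30 33 10
f 26 33 30
f 5 31 19
f 31 10 32
f 19 32 6
f 31 32 19
f 3 15 39
f 15 5 40
f 39 40 12
f 15 40 39
f 7 20 36
f 20 3 35
f 36 35 11
f 20 35 36
f 9 27 28
f 27 7 24
f 28 24 8
f 27 24 28
f 10 33 29
f 33 9 25
f 29 25 2
f 33 25 29
f 44 43 47
f 44 47 45
f 45 47 48
f 45 48 46
f 47 43 49
f 47 49 48
f 48 49 50
f 48 50 46
f 49 43 51
f 49 51 50
f 50 51 52
f 50 52 46
f 51 43 53
f 51 53 52
f 52 53 54
f 52 54 46
f 53 43 55
f 53 55 54
f 54 55 56
f 54 56 46
f 55 43 57
f 55 57 56
f 56 57 58
f 56 58 46
f 57 43 59
f 57 59 58
f 58 59 60
f 58 60 46
f 59 43 61
f 59 61 60
f 60 61 62
f 60 62 46
f 61 43 63
f 61 63 62
f 62 63 64
f 62 64 46
f 63 43 65
f 63 65 64
f 64 65 66
f 64 66 46
f 65 43 67
f 65 67 66
f 66 67 68
f 66 68 46
f 67 43 69
f 67 69 68
f 68 69 70
f 68 70 46
f 69 43 71
f 69 71 70
f 70 71 72
f 70 72 46
f 71 43 73
f 71 73 72
f 72 73 74
f 72 74 46
f 73 43 44
f 73 44 74
f 74 44 45
f 74 45 46



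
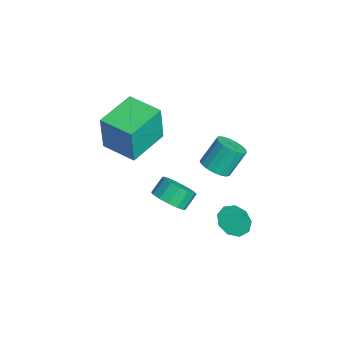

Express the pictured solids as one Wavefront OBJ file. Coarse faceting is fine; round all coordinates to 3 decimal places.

v 1.022 -0.868 -3.326
v 1.486 -0.15 -3.717
v 1.101 0.486 -3.005
v 0.638 -0.232 -2.614
v 1.054 -0.159 -3.942
v 0.669 0.477 -3.23
v 0.614 -0.358 -4.002
v 0.23 0.278 -3.289
v 0.284 -0.694 -3.881
v -0.101 -0.057 -3.168
v 0.151 -1.076 -3.611
v -0.234 -0.44 -2.898
v 0.252 -1.403 -3.265
v -0.133 -0.767 -2.552
v 0.559 -1.586 -2.935
v 0.174 -0.95 -2.223
v 0.991 -1.577 -2.71
v 0.606 -0.941 -1.998
v 1.43 -1.378 -2.651
v 1.046 -0.742 -1.938
v 1.761 -1.043 -2.772
v 1.376 -0.406 -2.059
v 1.894 -0.66 -3.042
v 1.509 -0.024 -2.329
v 1.793 -0.333 -3.388
v 1.408 0.303 -2.675
v 0.808 1.43 -1.445
v 1.518 1.185 -1.115
v 1.222 2.065 0.175
v 0.512 2.31 -0.155
v 1.614 1.509 -1.315
v 1.317 2.39 -0.024
v 1.525 1.816 -1.544
v 1.229 2.696 -0.253
v 1.272 2.033 -1.75
v 0.976 2.914 -0.46
v 0.913 2.113 -1.887
v 0.617 2.993 -0.596
v 0.53 2.036 -1.922
v 0.233 2.916 -0.632
v 0.21 1.82 -1.849
v -0.086 2.7 -0.558
v 0.028 1.515 -1.682
v -0.268 2.395 -0.392
v 0.024 1.19 -1.462
v -0.272 2.071 -0.171
v 0.2 0.921 -1.237
v -0.096 1.801 0.053
v 0.515 0.767 -1.061
v 0.219 1.648 0.23
v 0.898 0.766 -0.972
v 0.601 1.646 0.318
v 1.259 0.917 -0.992
v 0.963 1.797 0.299
v 2.193 2.062 -4.398
v 2.666 2.665 -4.924
v 2.707 2.438 -3.502
v 2.124 2.93 -4.724
v 1.614 2.789 -4.371
v 1.374 2.307 -4.031
v 1.518 1.711 -3.863
v 1.977 1.279 -3.945
v 2.537 1.213 -4.239
v 2.936 1.544 -4.607
v 2.987 2.117 -4.878
v -1.393 -2.033 0.796
v -1.166 -2.189 2.919
v 0.021 -0.872 0.731
v 0.248 -1.029 2.853
v -0.028 -3.711 0.527
v 0.199 -3.868 2.649
v 1.386 -2.551 0.461
v 1.613 -2.707 2.584
f 2 1 5
f 2 5 3
f 3 5 6
f 3 6 4
f 5 1 7
f 5 7 6
f 6 7 8
f 6 8 4
f 7 1 9
f 7 9 8
f 8 9 10
f 8 10 4
f 9 1 11
f 9 11 10
f 10 11 12
f 10 12 4
f 11 1 13
f 11 13 12
f 12 13 14
f 12 14 4
f 13 1 15
f 13 15 14
f 14 15 16
f 14 16 4
f 15 1 17
f 15 17 16
f 16 17 18
f 16 18 4
f 17 1 19
f 17 19 18
f 18 19 20
f 18 20 4
f 19 1 21
f 19 21 20
f 20 21 22
f 20 22 4
f 21 1 23
f 21 23 22
f 22 23 24
f 22 24 4
f 23 1 25
f 23 25 24
f 24 25 26
f 24 26 4
f 25 1 2
f 25 2 26
f 26 2 3
f 26 3 4
f 28 27 31
f 28 31 29
f 29 31 32
f 29 32 30
f 31 27 33
f 31 33 32
f 32 33 34
f 32 34 30
f 33 27 35
f 33 35 34
f 34 35 36
f 34 36 30
f 35 27 37
f 35 37 36
f 36 37 38
f 36 38 30
f 37 27 39
f 37 39 38
f 38 39 40
f 38 40 30
f 39 27 41
f 39 41 40
f 40 41 42
f 40 42 30
f 41 27 43
f 41 43 42
f 42 43 44
f 42 44 30
f 43 27 45
f 43 45 44
f 44 45 46
f 44 46 30
f 45 27 47
f 45 47 46
f 46 47 48
f 46 48 30
f 47 27 49
f 47 49 48
f 48 49 50
f 48 50 30
f 49 27 51
f 49 51 50
f 50 51 52
f 50 52 30
f 51 27 53
f 51 53 52
f 52 53 54
f 52 54 30
f 53 27 28
f 53 28 54
f 54 28 29
f 54 29 30
f 56 55 58
f 56 58 57
f 58 55 59
f 58 59 57
f 59 55 60
f 59 60 57
f 60 55 61
f 60 61 57
f 61 55 62
f 61 62 57
f 62 55 63
f 62 63 57
f 63 55 64
f 63 64 57
f 64 55 65
f 64 65 57
f 65 55 56
f 65 56 57
f 67 69 66
f 70 67 66
f 66 69 68
f 68 70 66
f 67 73 69
f 71 67 70
f 71 73 67
f 69 73 68
f 72 70 68
f 68 73 72
f 72 71 70
f 73 71 72



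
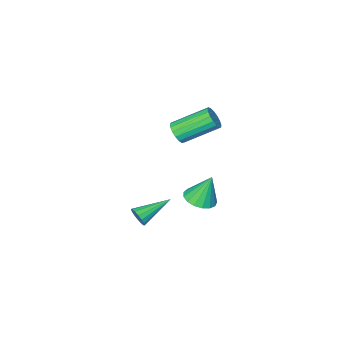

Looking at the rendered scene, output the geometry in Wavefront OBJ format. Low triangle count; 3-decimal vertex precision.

v -3.389 1.197 -4.498
v -2.592 1.707 -4.406
v -3.851 1.603 -2.742
v -2.898 2.008 -4.556
v -3.316 2.124 -4.692
v -3.75 2.028 -4.785
v -4.102 1.741 -4.811
v -4.291 1.33 -4.766
v -4.273 0.888 -4.659
v -4.052 0.517 -4.515
v -3.68 0.302 -4.368
v -3.241 0.292 -4.25
v -2.836 0.49 -4.189
v -2.557 0.849 -4.198
v -2.47 1.288 -4.277
v -1.349 1.869 2.055
v -0.865 2.126 2.491
v -2.427 3.187 3.6
v -2.911 2.931 3.165
v -0.883 2.355 2.247
v -2.445 3.416 3.356
v -1.007 2.473 1.959
v -2.569 3.534 3.068
v -1.21 2.452 1.693
v -2.772 3.513 2.802
v -1.445 2.298 1.51
v -3.007 3.359 2.619
v -1.657 2.046 1.452
v -3.219 3.107 2.561
v -1.799 1.753 1.532
v -3.361 2.814 2.641
v -1.838 1.487 1.732
v -3.4 2.548 2.841
v -1.765 1.309 2.006
v -3.327 2.37 3.115
v -1.596 1.259 2.291
v -3.158 2.32 3.4
v -1.371 1.349 2.523
v -2.933 2.41 3.632
v -1.141 1.558 2.647
v -2.703 2.619 3.756
v -0.958 1.839 2.635
v -2.52 2.9 3.744
v 1.561 2.445 -2.8
v 1.768 2.788 -2.34
v -0.321 2.695 -2.14
v 1.713 2.991 -2.575
v 1.616 3.049 -2.87
v 1.505 2.944 -3.147
v 1.409 2.706 -3.331
v 1.354 2.398 -3.372
v 1.354 2.103 -3.261
v 1.409 1.899 -3.026
v 1.505 1.842 -2.731
v 1.616 1.946 -2.454
v 1.712 2.184 -2.27
v 1.768 2.492 -2.229
f 2 1 4
f 2 4 3
f 4 1 5
f 4 5 3
f 5 1 6
f 5 6 3
f 6 1 7
f 6 7 3
f 7 1 8
f 7 8 3
f 8 1 9
f 8 9 3
f 9 1 10
f 9 10 3
f 10 1 11
f 10 11 3
f 11 1 12
f 11 12 3
f 12 1 13
f 12 13 3
f 13 1 14
f 13 14 3
f 14 1 15
f 14 15 3
f 15 1 2
f 15 2 3
f 17 16 20
f 17 20 18
f 18 20 21
f 18 21 19
f 20 16 22
f 20 22 21
f 21 22 23
f 21 23 19
f 22 16 24
f 22 24 23
f 23 24 25
f 23 25 19
f 24 16 26
f 24 26 25
f 25 26 27
f 25 27 19
f 26 16 28
f 26 28 27
f 27 28 29
f 27 29 19
f 28 16 30
f 28 30 29
f 29 30 31
f 29 31 19
f 30 16 32
f 30 32 31
f 31 32 33
f 31 33 19
f 32 16 34
f 32 34 33
f 33 34 35
f 33 35 19
f 34 16 36
f 34 36 35
f 35 36 37
f 35 37 19
f 36 16 38
f 36 38 37
f 37 38 39
f 37 39 19
f 38 16 40
f 38 40 39
f 39 40 41
f 39 41 19
f 40 16 42
f 40 42 41
f 41 42 43
f 41 43 19
f 42 16 17
f 42 17 43
f 43 17 18
f 43 18 19
f 45 44 47
f 45 47 46
f 47 44 48
f 47 48 46
f 48 44 49
f 48 49 46
f 49 44 50
f 49 50 46
f 50 44 51
f 50 51 46
f 51 44 52
f 51 52 46
f 52 44 53
f 52 53 46
f 53 44 54
f 53 54 46
f 54 44 55
f 54 55 46
f 55 44 56
f 55 56 46
f 56 44 57
f 56 57 46
f 57 44 45
f 57 45 46



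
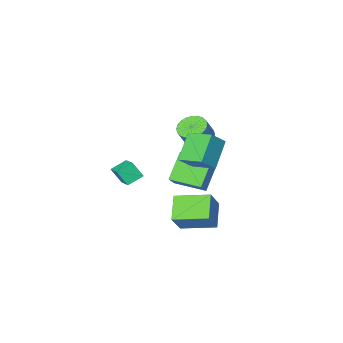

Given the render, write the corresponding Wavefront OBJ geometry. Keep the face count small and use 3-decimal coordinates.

v -0.15 1.9 3.171
v 0.765 2.036 3.996
v -0.719 3.331 3.567
v 0.196 3.467 4.392
v 0.924 2.693 1.848
v 1.839 2.829 2.673
v 0.355 4.124 2.244
v 1.27 4.26 3.069
v -1.864 0.882 -2.883
v -0.995 1.448 -1.587
v -1.078 2.008 -3.902
v -0.208 2.574 -2.606
v -0.372 -0.514 -3.274
v 0.498 0.052 -1.978
v 0.415 0.612 -4.293
v 1.284 1.178 -2.997
v -3.443 -3.865 -0.388
v -2.658 -4.128 -0.79
v -1.993 -3.878 0.346
v -2.777 -3.615 0.748
v -2.661 -3.777 -0.865
v -1.996 -3.527 0.271
v -2.783 -3.439 -0.868
v -2.118 -3.189 0.268
v -3.006 -3.166 -0.797
v -2.34 -2.917 0.339
v -3.295 -3 -0.665
v -2.63 -2.75 0.471
v -3.606 -2.965 -0.49
v -2.941 -2.716 0.646
v -3.893 -3.068 -0.3
v -3.228 -2.818 0.836
v -4.111 -3.291 -0.123
v -3.446 -3.041 1.013
v -4.227 -3.602 0.014
v -3.562 -3.352 1.15
v -4.224 -3.953 0.089
v -3.559 -3.703 1.225
v -4.102 -4.291 0.092
v -3.437 -4.041 1.228
v -3.88 -4.563 0.021
v -3.214 -4.314 1.157
v -3.59 -4.73 -0.111
v -2.925 -4.48 1.025
v -3.279 -4.764 -0.286
v -2.614 -4.515 0.85
v -2.992 -4.662 -0.476
v -2.327 -4.412 0.66
v -2.774 -4.439 -0.653
v -2.109 -4.189 0.483
v 3.017 0.56 0.84
v 3.413 0.103 1.71
v 3.315 1.813 1.364
v 3.711 1.355 2.234
v 3.929 0.525 0.406
v 4.325 0.067 1.276
v 4.227 1.777 0.93
v 4.623 1.32 1.8
v -3.066 -4.788 -2.329
v -2.22 -3.95 -1.322
v -4.284 -3.295 -2.55
v -3.438 -2.456 -1.542
v -1.922 -4.084 -3.878
v -1.076 -3.245 -2.87
v -3.14 -2.59 -4.098
v -2.294 -1.752 -3.091
f 2 4 1
f 5 2 1
f 1 4 3
f 3 5 1
f 2 8 4
f 6 2 5
f 6 8 2
f 4 8 3
f 7 5 3
f 3 8 7
f 7 6 5
f 8 6 7
f 10 12 9
f 13 10 9
f 9 12 11
f 11 13 9
f 10 16 12
f 14 10 13
f 14 16 10
f 12 16 11
f 15 13 11
f 11 16 15
f 15 14 13
f 16 14 15
f 18 17 21
f 18 21 19
f 19 21 22
f 19 22 20
f 21 17 23
f 21 23 22
f 22 23 24
f 22 24 20
f 23 17 25
f 23 25 24
f 24 25 26
f 24 26 20
f 25 17 27
f 25 27 26
f 26 27 28
f 26 28 20
f 27 17 29
f 27 29 28
f 28 29 30
f 28 30 20
f 29 17 31
f 29 31 30
f 30 31 32
f 30 32 20
f 31 17 33
f 31 33 32
f 32 33 34
f 32 34 20
f 33 17 35
f 33 35 34
f 34 35 36
f 34 36 20
f 35 17 37
f 35 37 36
f 36 37 38
f 36 38 20
f 37 17 39
f 37 39 38
f 38 39 40
f 38 40 20
f 39 17 41
f 39 41 40
f 40 41 42
f 40 42 20
f 41 17 43
f 41 43 42
f 42 43 44
f 42 44 20
f 43 17 45
f 43 45 44
f 44 45 46
f 44 46 20
f 45 17 47
f 45 47 46
f 46 47 48
f 46 48 20
f 47 17 49
f 47 49 48
f 48 49 50
f 48 50 20
f 49 17 18
f 49 18 50
f 50 18 19
f 50 19 20
f 52 54 51
f 55 52 51
f 51 54 53
f 53 55 51
f 52 58 54
f 56 52 55
f 56 58 52
f 54 58 53
f 57 55 53
f 53 58 57
f 57 56 55
f 58 56 57
f 60 62 59
f 63 60 59
f 59 62 61
f 61 63 59
f 60 66 62
f 64 60 63
f 64 66 60
f 62 66 61
f 65 63 61
f 61 66 65
f 65 64 63
f 66 64 65



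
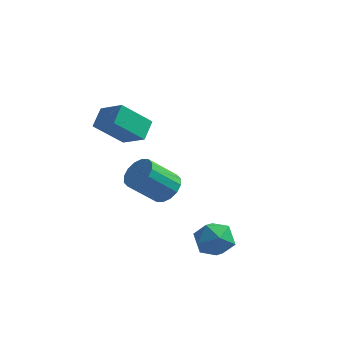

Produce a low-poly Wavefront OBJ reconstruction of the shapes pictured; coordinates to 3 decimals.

v -2.202 4.046 -3.797
v -1.639 3.196 -3.948
v -2.816 2.145 -2.414
v -3.378 2.994 -2.263
v -1.383 3.465 -3.566
v -2.559 2.414 -2.032
v -1.345 3.89 -3.246
v -2.522 2.839 -1.713
v -1.538 4.357 -3.074
v -2.714 3.306 -1.54
v -1.908 4.74 -3.095
v -3.084 3.689 -1.562
v -2.357 4.937 -3.304
v -3.533 3.886 -1.771
v -2.764 4.895 -3.646
v -3.941 3.844 -2.112
v -3.021 4.626 -4.028
v -4.197 3.575 -2.494
v -3.058 4.201 -4.347
v -4.235 3.15 -2.814
v -2.866 3.734 -4.52
v -4.042 2.683 -2.986
v -2.496 3.351 -4.498
v -3.672 2.3 -2.965
v -2.047 3.154 -4.289
v -3.223 2.103 -2.756
v 1.165 -0.69 -3.5
v 1.706 0.007 -4.265
v 2.834 -1.387 -2.955
v 3.375 -0.69 -3.72
v 2.851 -0.233 -2.782
v 1.82 0.198 -3.119
v 2.72 -1.578 -4.101
v 1.689 -1.147 -4.438
v 2.667 -0.542 -4.636
v 2.748 0.29 -3.821
v 1.792 -1.67 -3.399
v 1.873 -0.838 -2.584
v -4.749 0.516 2.283
v -3.365 0.013 3.093
v -4.774 1.592 2.992
v -3.39 1.09 3.803
v -3.53 1.51 0.817
v -2.146 1.008 1.628
v -3.555 2.587 1.527
v -2.171 2.084 2.337
f 2 1 5
f 2 5 3
f 3 5 6
f 3 6 4
f 5 1 7
f 5 7 6
f 6 7 8
f 6 8 4
f 7 1 9
f 7 9 8
f 8 9 10
f 8 10 4
f 9 1 11
f 9 11 10
f 10 11 12
f 10 12 4
f 11 1 13
f 11 13 12
f 12 13 14
f 12 14 4
f 13 1 15
f 13 15 14
f 14 15 16
f 14 16 4
f 15 1 17
f 15 17 16
f 16 17 18
f 16 18 4
f 17 1 19
f 17 19 18
f 18 19 20
f 18 20 4
f 19 1 21
f 19 21 20
f 20 21 22
f 20 22 4
f 21 1 23
f 21 23 22
f 22 23 24
f 22 24 4
f 23 1 25
f 23 25 24
f 24 25 26
f 24 26 4
f 25 1 2
f 25 2 26
f 26 2 3
f 26 3 4
f 27 38 32
f 27 32 28
f 27 28 34
f 27 34 37
f 27 37 38
f 28 32 36
f 32 38 31
f 38 37 29
f 37 34 33
f 34 28 35
f 30 36 31
f 30 31 29
f 30 29 33
f 30 33 35
f 30 35 36
f 31 36 32
f 29 31 38
f 33 29 37
f 35 33 34
f 36 35 28
f 40 42 39
f 43 40 39
f 39 42 41
f 41 43 39
f 40 46 42
f 44 40 43
f 44 46 40
f 42 46 41
f 45 43 41
f 41 46 45
f 45 44 43
f 46 44 45



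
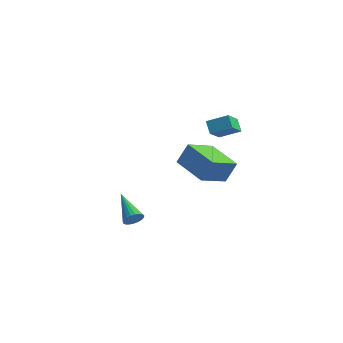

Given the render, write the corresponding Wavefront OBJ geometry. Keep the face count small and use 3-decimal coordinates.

v 1.533 2.133 -0.086
v 0.743 0.619 0.936
v 1.947 2.684 1.051
v 1.157 1.17 2.073
v 3.303 1.11 -0.233
v 2.513 -0.404 0.789
v 3.717 1.661 0.904
v 2.927 0.147 1.926
v -1.292 -0.449 -3.656
v -0.97 -0.401 -3.14
v -2.588 0.849 -2.964
v -0.865 -0.221 -3.284
v -0.835 -0.079 -3.493
v -0.884 -0.002 -3.729
v -1.003 -0.002 -3.953
v -1.172 -0.079 -4.126
v -1.362 -0.22 -4.217
v -1.54 -0.401 -4.211
v -1.675 -0.59 -4.109
v -1.744 -0.754 -3.929
v -1.734 -0.866 -3.701
v -1.649 -0.906 -3.466
v -1.501 -0.867 -3.263
v -1.317 -0.755 -3.129
v -1.129 -0.59 -3.085
v 2.598 1.955 2.512
v 2.51 0.815 3.617
v 2.178 2.462 3.002
v 2.09 1.321 4.106
v 3.67 2.359 3.014
v 3.582 1.218 4.118
v 3.25 2.865 3.503
v 3.162 1.725 4.608
f 2 4 1
f 5 2 1
f 1 4 3
f 3 5 1
f 2 8 4
f 6 2 5
f 6 8 2
f 4 8 3
f 7 5 3
f 3 8 7
f 7 6 5
f 8 6 7
f 10 9 12
f 10 12 11
f 12 9 13
f 12 13 11
f 13 9 14
f 13 14 11
f 14 9 15
f 14 15 11
f 15 9 16
f 15 16 11
f 16 9 17
f 16 17 11
f 17 9 18
f 17 18 11
f 18 9 19
f 18 19 11
f 19 9 20
f 19 20 11
f 20 9 21
f 20 21 11
f 21 9 22
f 21 22 11
f 22 9 23
f 22 23 11
f 23 9 24
f 23 24 11
f 24 9 25
f 24 25 11
f 25 9 10
f 25 10 11
f 27 29 26
f 30 27 26
f 26 29 28
f 28 30 26
f 27 33 29
f 31 27 30
f 31 33 27
f 29 33 28
f 32 30 28
f 28 33 32
f 32 31 30
f 33 31 32



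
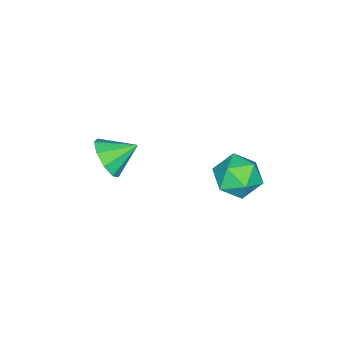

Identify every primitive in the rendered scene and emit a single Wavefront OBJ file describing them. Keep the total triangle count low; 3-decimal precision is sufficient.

v 1.325 0.202 2.694
v 1.968 0.882 2.448
v 2.472 -0.862 2.752
v 3.115 -0.182 2.506
v 2.689 -0.154 3.374
v 1.981 0.504 3.339
v 2.459 -0.484 1.861
v 1.751 0.174 1.826
v 2.669 0.458 1.934
v 2.811 0.662 2.869
v 1.629 -0.642 2.331
v 1.771 -0.438 3.266
v 3.93 -4.262 2.778
v 4.643 -3.896 3.141
v 3.21 -3.438 3.362
v 4.52 -3.63 2.615
v 4.121 -3.66 2.165
v 3.632 -3.971 2.002
v 3.283 -4.419 2.202
v 3.236 -4.793 2.671
v 3.514 -4.918 3.19
v 3.986 -4.737 3.516
v 4.432 -4.333 3.497
f 1 12 6
f 1 6 2
f 1 2 8
f 1 8 11
f 1 11 12
f 2 6 10
f 6 12 5
f 12 11 3
f 11 8 7
f 8 2 9
f 4 10 5
f 4 5 3
f 4 3 7
f 4 7 9
f 4 9 10
f 5 10 6
f 3 5 12
f 7 3 11
f 9 7 8
f 10 9 2
f 14 13 16
f 14 16 15
f 16 13 17
f 16 17 15
f 17 13 18
f 17 18 15
f 18 13 19
f 18 19 15
f 19 13 20
f 19 20 15
f 20 13 21
f 20 21 15
f 21 13 22
f 21 22 15
f 22 13 23
f 22 23 15
f 23 13 14
f 23 14 15



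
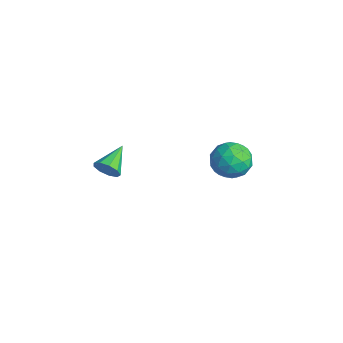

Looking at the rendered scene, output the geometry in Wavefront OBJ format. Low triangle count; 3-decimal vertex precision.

v -2.361 3.928 -4.061
v -1.674 4.762 -3.621
v -1.826 2.758 -2.679
v -1.139 3.592 -2.239
v -2.299 3.704 -2.187
v -2.63 4.427 -3.041
v -0.87 3.093 -3.259
v -1.201 3.816 -4.113
v -0.752 4.246 -3.125
v -1.636 4.624 -2.462
v -1.864 2.896 -3.838
v -2.748 3.274 -3.175
v -2.065 4.448 -3.962
v -1.435 3.072 -2.338
v -2.117 3.138 -2.307
v -1.714 3.628 -2.048
v -2.627 4.251 -3.621
v -2.223 4.741 -3.363
v -2.59 4.119 -2.52
v -1.277 2.779 -2.937
v -0.873 3.269 -2.679
v -1.786 3.892 -4.252
v -1.383 4.382 -3.993
v -0.91 3.401 -3.78
v -1.119 4.635 -3.412
v -0.804 3.947 -2.6
v -0.646 3.654 -3.199
v -0.841 4.079 -3.701
v -1.639 4.857 -3.022
v -1.324 4.169 -2.21
v -2.006 4.235 -2.18
v -2.2 4.66 -2.682
v -1.097 4.554 -2.731
v -2.176 3.351 -4.09
v -1.861 2.663 -3.278
v -1.3 2.86 -3.618
v -1.494 3.285 -4.12
v -2.696 3.573 -3.7
v -2.381 2.885 -2.888
v -2.659 3.441 -2.599
v -2.854 3.866 -3.101
v -2.403 2.966 -3.569
v -1.895 -2.919 -1.498
v -1.499 -2.942 -0.861
v -2.845 -1.661 -0.862
v -1.283 -2.612 -1.19
v -1.354 -2.426 -1.663
v -1.677 -2.471 -2.059
v -2.102 -2.725 -2.192
v -2.431 -3.07 -2.001
v -2.508 -3.344 -1.574
v -2.298 -3.419 -1.112
v -1.9 -3.26 -0.83
f 1 38 17
f 38 12 41
f 17 41 6
f 38 41 17
f 1 17 13
f 17 6 18
f 13 18 2
f 17 18 13
f 1 13 22
f 13 2 23
f 22 23 8
f 13 23 22
f 1 22 34
f 22 8 37
f 34 37 11
f 22 37 34
f 1 34 38
f 34 11 42
f 38 42 12
f 34 42 38
f 2 18 29
f 18 6 32
f 29 32 10
f 18 32 29
f 6 41 19
f 41 12 40
f 19 40 5
f 41 40 19
f 12 42 39
f 42 11 35
f 39 35 3
f 42 35 39
f 11 37 36
f 37 8 24
f 36 24 7
f 37 24 36
f 8 23 28
f 23 2 25
f 28 25 9
f 23 25 28
f 4 30 16
f 30 10 31
f 16 31 5
f 30 31 16
f 4 16 14
f 16 5 15
f 14 15 3
f 16 15 14
f 4 14 21
f 14 3 20
f 21 20 7
f 14 20 21
f 4 21 26
f 21 7 27
f 26 27 9
f 21 27 26
f 4 26 30
f 26 9 33
f 30 33 10
f 26 33 30
f 5 31 19
f 31 10 32
f 19 32 6
f 31 32 19
f 3 15 39
f 15 5 40
f 39 40 12
f 15 40 39
f 7 20 36
f 20 3 35
f 36 35 11
f 20 35 36
f 9 27 28
f 27 7 24
f 28 24 8
f 27 24 28
f 10 33 29
f 33 9 25
f 29 25 2
f 33 25 29
f 44 43 46
f 44 46 45
f 46 43 47
f 46 47 45
f 47 43 48
f 47 48 45
f 48 43 49
f 48 49 45
f 49 43 50
f 49 50 45
f 50 43 51
f 50 51 45
f 51 43 52
f 51 52 45
f 52 43 53
f 52 53 45
f 53 43 44
f 53 44 45



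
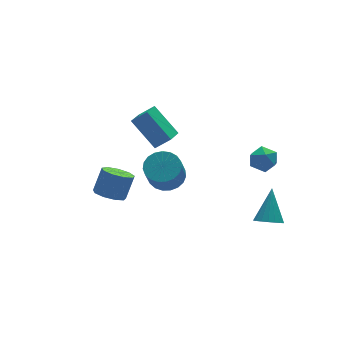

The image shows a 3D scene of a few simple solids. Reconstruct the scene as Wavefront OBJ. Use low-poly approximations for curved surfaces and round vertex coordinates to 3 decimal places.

v 3.427 -3.985 -2.481
v 4.001 -4.577 -2.383
v 4.273 -2.895 -0.859
v 4.161 -4.345 -2.622
v 4.176 -4.042 -2.834
v 4.042 -3.728 -2.975
v 3.786 -3.465 -3.018
v 3.46 -3.305 -2.956
v 3.126 -3.28 -2.799
v 2.852 -3.394 -2.579
v 2.692 -3.625 -2.339
v 2.677 -3.928 -2.128
v 2.811 -4.242 -1.987
v 3.067 -4.505 -1.943
v 3.393 -4.665 -2.006
v 3.727 -4.691 -2.163
v 1.235 3.189 -3.012
v 2.208 3.287 -2.553
v 1.557 2.608 -1.029
v 0.585 2.511 -1.488
v 2.019 3.683 -2.457
v 1.369 3.004 -0.933
v 1.695 3.994 -2.457
v 1.044 3.315 -0.934
v 1.291 4.165 -2.553
v 0.641 3.487 -1.03
v 0.878 4.168 -2.728
v 0.227 3.49 -1.205
v 0.526 4.002 -2.952
v -0.124 3.323 -1.429
v 0.297 3.695 -3.187
v -0.353 3.016 -1.664
v 0.23 3.301 -3.391
v -0.42 2.622 -1.868
v 0.337 2.887 -3.53
v -0.313 2.208 -2.007
v 0.6 2.526 -3.579
v -0.051 1.847 -2.056
v 0.972 2.279 -3.53
v 0.321 1.6 -2.007
v 1.389 2.19 -3.391
v 0.739 1.511 -1.868
v 1.78 2.274 -3.187
v 1.13 1.595 -1.664
v 2.077 2.516 -2.952
v 1.427 1.837 -1.429
v 2.229 2.874 -2.728
v 1.578 2.195 -1.205
v -1.415 -0.387 2.934
v -2.059 1.021 4.397
v -0.534 0.413 2.551
v -1.177 1.821 4.014
v -0.703 -0.821 3.666
v -1.346 0.587 5.129
v 0.179 -0.021 3.283
v -0.465 1.387 4.746
v -3.637 0.57 -0.705
v -2.88 0.795 -1.176
v -2.165 1.134 0.133
v -2.923 0.91 0.605
v -3.248 1.301 -1.107
v -2.533 1.64 0.203
v -3.798 1.465 -0.849
v -3.083 1.804 0.461
v -4.273 1.21 -0.524
v -3.558 1.55 0.786
v -4.451 0.657 -0.283
v -3.736 0.996 1.026
v -4.248 0.062 -0.24
v -3.533 0.402 1.069
v -3.759 -0.294 -0.414
v -3.045 0.045 0.895
v -3.214 -0.246 -0.725
v -2.499 0.093 0.585
v -2.866 0.184 -1.025
v -2.152 0.523 0.284
v 2.824 -2.973 1.654
v 3.634 -2.78 1.393
v 3.346 -3.6 2.807
v 4.156 -3.407 2.546
v 3.617 -2.771 2.805
v 3.295 -2.383 2.092
v 3.685 -3.997 2.108
v 3.363 -3.609 1.395
v 4.166 -3.413 1.673
v 4.124 -2.655 2.104
v 2.856 -3.725 2.096
v 2.814 -2.967 2.527
f 2 1 4
f 2 4 3
f 4 1 5
f 4 5 3
f 5 1 6
f 5 6 3
f 6 1 7
f 6 7 3
f 7 1 8
f 7 8 3
f 8 1 9
f 8 9 3
f 9 1 10
f 9 10 3
f 10 1 11
f 10 11 3
f 11 1 12
f 11 12 3
f 12 1 13
f 12 13 3
f 13 1 14
f 13 14 3
f 14 1 15
f 14 15 3
f 15 1 16
f 15 16 3
f 16 1 2
f 16 2 3
f 18 17 21
f 18 21 19
f 19 21 22
f 19 22 20
f 21 17 23
f 21 23 22
f 22 23 24
f 22 24 20
f 23 17 25
f 23 25 24
f 24 25 26
f 24 26 20
f 25 17 27
f 25 27 26
f 26 27 28
f 26 28 20
f 27 17 29
f 27 29 28
f 28 29 30
f 28 30 20
f 29 17 31
f 29 31 30
f 30 31 32
f 30 32 20
f 31 17 33
f 31 33 32
f 32 33 34
f 32 34 20
f 33 17 35
f 33 35 34
f 34 35 36
f 34 36 20
f 35 17 37
f 35 37 36
f 36 37 38
f 36 38 20
f 37 17 39
f 37 39 38
f 38 39 40
f 38 40 20
f 39 17 41
f 39 41 40
f 40 41 42
f 40 42 20
f 41 17 43
f 41 43 42
f 42 43 44
f 42 44 20
f 43 17 45
f 43 45 44
f 44 45 46
f 44 46 20
f 45 17 47
f 45 47 46
f 46 47 48
f 46 48 20
f 47 17 18
f 47 18 48
f 48 18 19
f 48 19 20
f 50 52 49
f 53 50 49
f 49 52 51
f 51 53 49
f 50 56 52
f 54 50 53
f 54 56 50
f 52 56 51
f 55 53 51
f 51 56 55
f 55 54 53
f 56 54 55
f 58 57 61
f 58 61 59
f 59 61 62
f 59 62 60
f 61 57 63
f 61 63 62
f 62 63 64
f 62 64 60
f 63 57 65
f 63 65 64
f 64 65 66
f 64 66 60
f 65 57 67
f 65 67 66
f 66 67 68
f 66 68 60
f 67 57 69
f 67 69 68
f 68 69 70
f 68 70 60
f 69 57 71
f 69 71 70
f 70 71 72
f 70 72 60
f 71 57 73
f 71 73 72
f 72 73 74
f 72 74 60
f 73 57 75
f 73 75 74
f 74 75 76
f 74 76 60
f 75 57 58
f 75 58 76
f 76 58 59
f 76 59 60
f 77 88 82
f 77 82 78
f 77 78 84
f 77 84 87
f 77 87 88
f 78 82 86
f 82 88 81
f 88 87 79
f 87 84 83
f 84 78 85
f 80 86 81
f 80 81 79
f 80 79 83
f 80 83 85
f 80 85 86
f 81 86 82
f 79 81 88
f 83 79 87
f 85 83 84
f 86 85 78



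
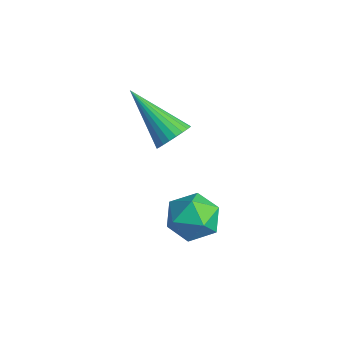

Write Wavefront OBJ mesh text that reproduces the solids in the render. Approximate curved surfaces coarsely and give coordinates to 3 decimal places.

v -0.9 -0.804 0.768
v -0.497 -1.182 1.091
v -2.48 -1.396 2.052
v -0.474 -0.968 1.217
v -0.516 -0.729 1.275
v -0.617 -0.501 1.256
v -0.761 -0.32 1.162
v -0.926 -0.212 1.009
v -1.087 -0.194 0.819
v -1.219 -0.27 0.621
v -1.303 -0.426 0.446
v -1.326 -0.641 0.319
v -1.283 -0.88 0.261
v -1.183 -1.107 0.28
v -1.039 -1.289 0.374
v -0.874 -1.397 0.527
v -0.713 -1.414 0.717
v -0.58 -1.339 0.915
v 0.126 -0.062 -2.366
v 0.665 -0.173 -1.623
v -0.025 -1.547 -2.477
v 0.514 -1.658 -1.734
v -0.33 -1.291 -1.643
v -0.237 -0.373 -1.574
v 0.877 -1.347 -2.526
v 0.97 -0.429 -2.457
v 1.129 -0.967 -1.721
v 0.383 -0.932 -1.175
v 0.257 -0.788 -2.925
v -0.489 -0.753 -2.379
f 2 1 4
f 2 4 3
f 4 1 5
f 4 5 3
f 5 1 6
f 5 6 3
f 6 1 7
f 6 7 3
f 7 1 8
f 7 8 3
f 8 1 9
f 8 9 3
f 9 1 10
f 9 10 3
f 10 1 11
f 10 11 3
f 11 1 12
f 11 12 3
f 12 1 13
f 12 13 3
f 13 1 14
f 13 14 3
f 14 1 15
f 14 15 3
f 15 1 16
f 15 16 3
f 16 1 17
f 16 17 3
f 17 1 18
f 17 18 3
f 18 1 2
f 18 2 3
f 19 30 24
f 19 24 20
f 19 20 26
f 19 26 29
f 19 29 30
f 20 24 28
f 24 30 23
f 30 29 21
f 29 26 25
f 26 20 27
f 22 28 23
f 22 23 21
f 22 21 25
f 22 25 27
f 22 27 28
f 23 28 24
f 21 23 30
f 25 21 29
f 27 25 26
f 28 27 20

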